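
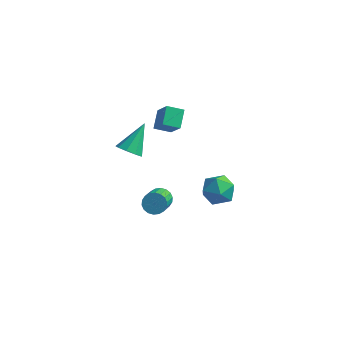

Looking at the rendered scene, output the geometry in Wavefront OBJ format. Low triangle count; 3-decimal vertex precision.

v 0.243 0.582 -0.659
v 1.1 1.138 -0.527
v 1.12 -0.578 -1.473
v 1.977 -0.022 -1.341
v 1.527 -0.474 -0.532
v 0.985 0.244 -0.029
v 1.235 0.316 -1.971
v 0.693 1.034 -1.468
v 1.714 0.974 -1.338
v 1.894 0.486 -0.449
v 0.326 0.074 -1.551
v 0.506 -0.414 -0.662
v -3.067 3.738 -0.66
v -3.932 3.336 -0.299
v -3.261 4.747 -0.001
v -4.126 4.345 0.36
v -2.234 3.075 0.6
v -3.099 2.673 0.961
v -2.428 4.084 1.259
v -3.293 3.682 1.62
v -1.089 -2.326 -0.182
v -0.439 -2.261 -0.274
v -0.16 -3.629 0.731
v -0.811 -3.694 0.822
v -0.488 -2.096 -0.036
v -0.21 -3.464 0.969
v -0.657 -1.977 0.173
v -0.378 -3.345 1.178
v -0.911 -1.927 0.312
v -0.632 -3.295 1.317
v -1.2 -1.956 0.353
v -0.922 -3.324 1.357
v -1.468 -2.058 0.287
v -1.189 -3.426 1.292
v -1.66 -2.214 0.129
v -1.382 -3.582 1.134
v -1.74 -2.391 -0.091
v -1.461 -3.759 0.914
v -1.69 -2.556 -0.329
v -1.412 -3.924 0.676
v -1.522 -2.675 -0.538
v -1.243 -4.043 0.467
v -1.268 -2.725 -0.677
v -0.989 -4.093 0.328
v -0.978 -2.696 -0.717
v -0.7 -4.064 0.287
v -0.711 -2.594 -0.652
v -0.432 -3.962 0.353
v -0.518 -2.438 -0.494
v -0.24 -3.806 0.511
v -3.873 -0.016 0.69
v -3.093 -0.131 0.644
v -3.587 1.396 1.99
v -3.248 0.236 0.279
v -3.695 0.486 0.106
v -4.226 0.501 0.207
v -4.591 0.274 0.534
v -4.621 -0.088 0.934
v -4.301 -0.417 1.22
v -3.781 -0.557 1.258
v -3.304 -0.445 1.03
f 1 12 6
f 1 6 2
f 1 2 8
f 1 8 11
f 1 11 12
f 2 6 10
f 6 12 5
f 12 11 3
f 11 8 7
f 8 2 9
f 4 10 5
f 4 5 3
f 4 3 7
f 4 7 9
f 4 9 10
f 5 10 6
f 3 5 12
f 7 3 11
f 9 7 8
f 10 9 2
f 14 16 13
f 17 14 13
f 13 16 15
f 15 17 13
f 14 20 16
f 18 14 17
f 18 20 14
f 16 20 15
f 19 17 15
f 15 20 19
f 19 18 17
f 20 18 19
f 22 21 25
f 22 25 23
f 23 25 26
f 23 26 24
f 25 21 27
f 25 27 26
f 26 27 28
f 26 28 24
f 27 21 29
f 27 29 28
f 28 29 30
f 28 30 24
f 29 21 31
f 29 31 30
f 30 31 32
f 30 32 24
f 31 21 33
f 31 33 32
f 32 33 34
f 32 34 24
f 33 21 35
f 33 35 34
f 34 35 36
f 34 36 24
f 35 21 37
f 35 37 36
f 36 37 38
f 36 38 24
f 37 21 39
f 37 39 38
f 38 39 40
f 38 40 24
f 39 21 41
f 39 41 40
f 40 41 42
f 40 42 24
f 41 21 43
f 41 43 42
f 42 43 44
f 42 44 24
f 43 21 45
f 43 45 44
f 44 45 46
f 44 46 24
f 45 21 47
f 45 47 46
f 46 47 48
f 46 48 24
f 47 21 49
f 47 49 48
f 48 49 50
f 48 50 24
f 49 21 22
f 49 22 50
f 50 22 23
f 50 23 24
f 52 51 54
f 52 54 53
f 54 51 55
f 54 55 53
f 55 51 56
f 55 56 53
f 56 51 57
f 56 57 53
f 57 51 58
f 57 58 53
f 58 51 59
f 58 59 53
f 59 51 60
f 59 60 53
f 60 51 61
f 60 61 53
f 61 51 52
f 61 52 53



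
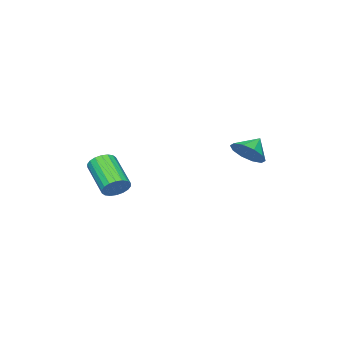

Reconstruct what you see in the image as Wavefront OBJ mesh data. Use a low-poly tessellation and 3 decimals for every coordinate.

v -3.267 0.618 1.816
v -2.728 0.765 2.457
v -4.053 0.682 2.464
v -2.862 1.228 2.248
v -3.15 1.458 1.874
v -3.484 1.367 1.478
v -3.734 0.99 1.212
v -3.807 0.471 1.176
v -3.673 0.008 1.385
v -3.384 -0.222 1.759
v -3.05 -0.132 2.155
v -2.8 0.245 2.421
v 2.222 -1.879 0.853
v 2.781 -2.171 0.839
v 2.116 -3.492 1.792
v 1.558 -3.201 1.807
v 2.799 -2.013 1.07
v 2.134 -3.334 2.023
v 2.703 -1.829 1.258
v 2.038 -3.15 2.212
v 2.511 -1.655 1.366
v 1.846 -2.976 2.32
v 2.263 -1.525 1.372
v 1.598 -2.846 2.326
v 2.006 -1.465 1.276
v 1.341 -2.787 2.23
v 1.793 -1.488 1.096
v 1.128 -2.809 2.05
v 1.664 -1.588 0.868
v 0.999 -2.909 1.821
v 1.646 -1.746 0.637
v 0.981 -3.067 1.59
v 1.742 -1.93 0.448
v 1.077 -3.251 1.402
v 1.934 -2.104 0.34
v 1.269 -3.425 1.294
v 2.182 -2.234 0.334
v 1.517 -3.555 1.288
v 2.439 -2.293 0.43
v 1.774 -3.615 1.384
v 2.652 -2.271 0.61
v 1.987 -3.592 1.564
f 2 1 4
f 2 4 3
f 4 1 5
f 4 5 3
f 5 1 6
f 5 6 3
f 6 1 7
f 6 7 3
f 7 1 8
f 7 8 3
f 8 1 9
f 8 9 3
f 9 1 10
f 9 10 3
f 10 1 11
f 10 11 3
f 11 1 12
f 11 12 3
f 12 1 2
f 12 2 3
f 14 13 17
f 14 17 15
f 15 17 18
f 15 18 16
f 17 13 19
f 17 19 18
f 18 19 20
f 18 20 16
f 19 13 21
f 19 21 20
f 20 21 22
f 20 22 16
f 21 13 23
f 21 23 22
f 22 23 24
f 22 24 16
f 23 13 25
f 23 25 24
f 24 25 26
f 24 26 16
f 25 13 27
f 25 27 26
f 26 27 28
f 26 28 16
f 27 13 29
f 27 29 28
f 28 29 30
f 28 30 16
f 29 13 31
f 29 31 30
f 30 31 32
f 30 32 16
f 31 13 33
f 31 33 32
f 32 33 34
f 32 34 16
f 33 13 35
f 33 35 34
f 34 35 36
f 34 36 16
f 35 13 37
f 35 37 36
f 36 37 38
f 36 38 16
f 37 13 39
f 37 39 38
f 38 39 40
f 38 40 16
f 39 13 41
f 39 41 40
f 40 41 42
f 40 42 16
f 41 13 14
f 41 14 42
f 42 14 15
f 42 15 16



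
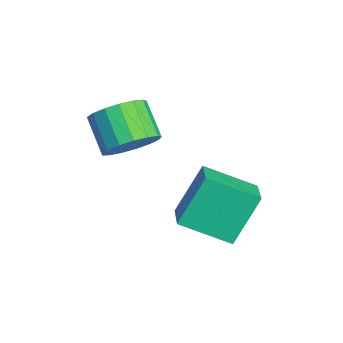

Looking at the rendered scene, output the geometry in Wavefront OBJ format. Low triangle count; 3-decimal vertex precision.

v 0.762 1.255 -3.583
v 0.284 2.306 -1.925
v 1.432 2.901 -4.433
v 0.953 3.952 -2.775
v 1.827 1.048 -3.145
v 1.348 2.099 -1.487
v 2.496 2.694 -3.995
v 2.018 3.745 -2.337
v -0.183 0.091 -0.74
v 0.393 0.04 0.088
v -0.801 -0.142 0.908
v -1.377 -0.091 0.08
v 0.293 0.511 0.046
v -0.902 0.329 0.866
v 0.083 0.886 -0.176
v -1.111 0.704 0.643
v -0.187 1.078 -0.528
v -1.382 0.897 0.292
v -0.457 1.045 -0.928
v -1.651 0.863 -0.108
v -0.663 0.793 -1.285
v -1.858 0.611 -0.465
v -0.76 0.38 -1.517
v -1.954 0.198 -0.697
v -0.725 -0.099 -1.571
v -1.919 -0.281 -0.751
v -0.565 -0.535 -1.435
v -1.759 -0.716 -0.615
v -0.318 -0.827 -1.139
v -1.512 -1.009 -0.319
v -0.04 -0.909 -0.753
v -1.234 -1.09 0.067
v 0.206 -0.762 -0.363
v -0.989 -0.943 0.457
v 0.362 -0.419 -0.059
v -0.832 -0.601 0.76
f 2 4 1
f 5 2 1
f 1 4 3
f 3 5 1
f 2 8 4
f 6 2 5
f 6 8 2
f 4 8 3
f 7 5 3
f 3 8 7
f 7 6 5
f 8 6 7
f 10 9 13
f 10 13 11
f 11 13 14
f 11 14 12
f 13 9 15
f 13 15 14
f 14 15 16
f 14 16 12
f 15 9 17
f 15 17 16
f 16 17 18
f 16 18 12
f 17 9 19
f 17 19 18
f 18 19 20
f 18 20 12
f 19 9 21
f 19 21 20
f 20 21 22
f 20 22 12
f 21 9 23
f 21 23 22
f 22 23 24
f 22 24 12
f 23 9 25
f 23 25 24
f 24 25 26
f 24 26 12
f 25 9 27
f 25 27 26
f 26 27 28
f 26 28 12
f 27 9 29
f 27 29 28
f 28 29 30
f 28 30 12
f 29 9 31
f 29 31 30
f 30 31 32
f 30 32 12
f 31 9 33
f 31 33 32
f 32 33 34
f 32 34 12
f 33 9 35
f 33 35 34
f 34 35 36
f 34 36 12
f 35 9 10
f 35 10 36
f 36 10 11
f 36 11 12



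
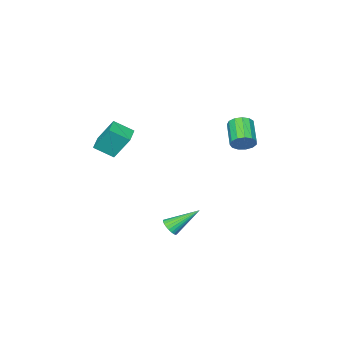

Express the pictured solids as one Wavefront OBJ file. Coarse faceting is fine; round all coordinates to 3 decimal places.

v 1.693 1.104 -4.316
v 2.118 1.093 -3.851
v 0.347 2.076 -3.064
v 2.171 1.307 -3.959
v 2.152 1.49 -4.122
v 2.063 1.615 -4.315
v 1.918 1.661 -4.507
v 1.738 1.623 -4.671
v 1.552 1.506 -4.78
v 1.387 1.328 -4.819
v 1.269 1.116 -4.782
v 1.215 0.902 -4.673
v 1.235 0.719 -4.51
v 1.324 0.594 -4.318
v 1.469 0.547 -4.126
v 1.649 0.585 -3.962
v 1.835 0.702 -3.852
v 2 0.881 -3.813
v 2.228 -4.31 0.804
v 1.792 -3.423 2.391
v 1.469 -3.417 0.096
v 1.033 -2.53 1.683
v 3.147 -3.63 0.677
v 2.711 -2.743 2.264
v 2.388 -2.737 -0.031
v 1.952 -1.85 1.556
v -0.588 4.481 2.939
v -0.122 4.478 3.514
v -1.046 3.316 4.256
v -1.512 3.319 3.681
v -0.413 4.764 3.6
v -1.337 3.602 4.342
v -0.759 4.96 3.476
v -1.684 3.798 4.218
v -1.051 5.005 3.182
v -1.975 3.842 3.924
v -1.196 4.883 2.81
v -2.12 3.72 3.552
v -1.148 4.633 2.48
v -2.072 3.471 3.222
v -0.922 4.335 2.295
v -1.846 3.173 3.037
v -0.59 4.084 2.315
v -1.514 2.922 3.057
v -0.257 3.959 2.533
v -1.181 2.796 3.275
v -0.029 3.999 2.88
v -0.954 2.837 3.622
v 0.021 4.193 3.245
v -0.903 3.031 3.987
f 2 1 4
f 2 4 3
f 4 1 5
f 4 5 3
f 5 1 6
f 5 6 3
f 6 1 7
f 6 7 3
f 7 1 8
f 7 8 3
f 8 1 9
f 8 9 3
f 9 1 10
f 9 10 3
f 10 1 11
f 10 11 3
f 11 1 12
f 11 12 3
f 12 1 13
f 12 13 3
f 13 1 14
f 13 14 3
f 14 1 15
f 14 15 3
f 15 1 16
f 15 16 3
f 16 1 17
f 16 17 3
f 17 1 18
f 17 18 3
f 18 1 2
f 18 2 3
f 20 22 19
f 23 20 19
f 19 22 21
f 21 23 19
f 20 26 22
f 24 20 23
f 24 26 20
f 22 26 21
f 25 23 21
f 21 26 25
f 25 24 23
f 26 24 25
f 28 27 31
f 28 31 29
f 29 31 32
f 29 32 30
f 31 27 33
f 31 33 32
f 32 33 34
f 32 34 30
f 33 27 35
f 33 35 34
f 34 35 36
f 34 36 30
f 35 27 37
f 35 37 36
f 36 37 38
f 36 38 30
f 37 27 39
f 37 39 38
f 38 39 40
f 38 40 30
f 39 27 41
f 39 41 40
f 40 41 42
f 40 42 30
f 41 27 43
f 41 43 42
f 42 43 44
f 42 44 30
f 43 27 45
f 43 45 44
f 44 45 46
f 44 46 30
f 45 27 47
f 45 47 46
f 46 47 48
f 46 48 30
f 47 27 49
f 47 49 48
f 48 49 50
f 48 50 30
f 49 27 28
f 49 28 50
f 50 28 29
f 50 29 30



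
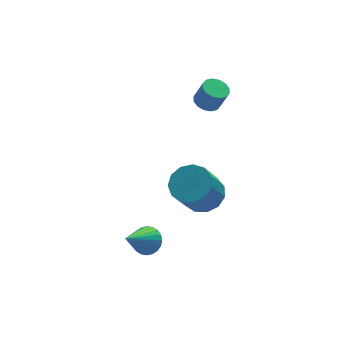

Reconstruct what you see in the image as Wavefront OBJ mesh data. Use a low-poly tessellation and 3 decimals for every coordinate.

v -2.417 -2.602 -2.381
v -1.871 -2.555 -1.854
v -3.743 -3.358 -0.939
v -1.997 -2.288 -1.83
v -2.188 -2.069 -1.891
v -2.413 -1.931 -2.025
v -2.638 -1.895 -2.214
v -2.83 -1.967 -2.429
v -2.959 -2.135 -2.636
v -3.006 -2.375 -2.804
v -2.962 -2.649 -2.908
v -2.836 -2.917 -2.931
v -2.646 -3.136 -2.871
v -2.42 -3.274 -2.736
v -2.195 -3.31 -2.547
v -2.003 -3.238 -2.333
v -1.874 -3.069 -2.126
v -1.827 -2.83 -1.958
v 0.563 -2.068 -0.52
v 1.019 -1.304 0.018
v 0.094 -1.949 1.718
v -0.363 -2.712 1.18
v 0.511 -1.087 -0.176
v -0.415 -1.732 1.524
v 0.018 -1.182 -0.48
v -0.907 -1.827 1.22
v -0.301 -1.558 -0.797
v -1.226 -2.203 0.903
v -0.346 -2.096 -1.025
v -1.271 -2.741 0.675
v -0.103 -2.624 -1.093
v -1.028 -3.269 0.607
v 0.352 -2.976 -0.98
v -0.573 -3.621 0.72
v 0.873 -3.04 -0.72
v -0.052 -3.685 0.98
v 1.296 -2.794 -0.397
v 0.371 -3.439 1.303
v 1.486 -2.318 -0.113
v 0.561 -2.963 1.587
v 1.383 -1.763 0.042
v 0.458 -2.408 1.742
v 2.97 3.013 1.129
v 3.497 2.646 0.877
v 3.816 2.32 2.019
v 3.29 2.687 2.271
v 3.631 2.972 0.933
v 3.95 2.646 2.075
v 3.587 3.31 1.041
v 3.906 2.984 2.183
v 3.378 3.568 1.173
v 3.698 3.242 2.315
v 3.06 3.677 1.293
v 3.38 3.351 2.436
v 2.718 3.609 1.369
v 3.037 3.283 2.512
v 2.444 3.38 1.381
v 2.763 3.054 2.523
v 2.31 3.054 1.325
v 2.629 2.728 2.467
v 2.354 2.716 1.217
v 2.673 2.39 2.359
v 2.562 2.458 1.085
v 2.882 2.132 2.227
v 2.88 2.349 0.964
v 3.2 2.023 2.107
v 3.223 2.417 0.888
v 3.542 2.091 2.031
f 2 1 4
f 2 4 3
f 4 1 5
f 4 5 3
f 5 1 6
f 5 6 3
f 6 1 7
f 6 7 3
f 7 1 8
f 7 8 3
f 8 1 9
f 8 9 3
f 9 1 10
f 9 10 3
f 10 1 11
f 10 11 3
f 11 1 12
f 11 12 3
f 12 1 13
f 12 13 3
f 13 1 14
f 13 14 3
f 14 1 15
f 14 15 3
f 15 1 16
f 15 16 3
f 16 1 17
f 16 17 3
f 17 1 18
f 17 18 3
f 18 1 2
f 18 2 3
f 20 19 23
f 20 23 21
f 21 23 24
f 21 24 22
f 23 19 25
f 23 25 24
f 24 25 26
f 24 26 22
f 25 19 27
f 25 27 26
f 26 27 28
f 26 28 22
f 27 19 29
f 27 29 28
f 28 29 30
f 28 30 22
f 29 19 31
f 29 31 30
f 30 31 32
f 30 32 22
f 31 19 33
f 31 33 32
f 32 33 34
f 32 34 22
f 33 19 35
f 33 35 34
f 34 35 36
f 34 36 22
f 35 19 37
f 35 37 36
f 36 37 38
f 36 38 22
f 37 19 39
f 37 39 38
f 38 39 40
f 38 40 22
f 39 19 41
f 39 41 40
f 40 41 42
f 40 42 22
f 41 19 20
f 41 20 42
f 42 20 21
f 42 21 22
f 44 43 47
f 44 47 45
f 45 47 48
f 45 48 46
f 47 43 49
f 47 49 48
f 48 49 50
f 48 50 46
f 49 43 51
f 49 51 50
f 50 51 52
f 50 52 46
f 51 43 53
f 51 53 52
f 52 53 54
f 52 54 46
f 53 43 55
f 53 55 54
f 54 55 56
f 54 56 46
f 55 43 57
f 55 57 56
f 56 57 58
f 56 58 46
f 57 43 59
f 57 59 58
f 58 59 60
f 58 60 46
f 59 43 61
f 59 61 60
f 60 61 62
f 60 62 46
f 61 43 63
f 61 63 62
f 62 63 64
f 62 64 46
f 63 43 65
f 63 65 64
f 64 65 66
f 64 66 46
f 65 43 67
f 65 67 66
f 66 67 68
f 66 68 46
f 67 43 44
f 67 44 68
f 68 44 45
f 68 45 46



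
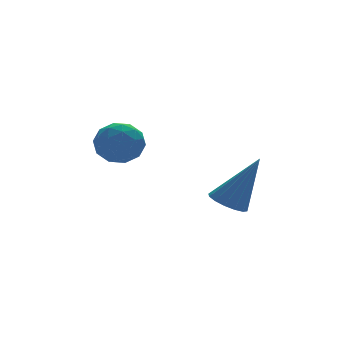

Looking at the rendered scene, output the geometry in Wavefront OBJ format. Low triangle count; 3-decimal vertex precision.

v -1.185 0.27 -0.765
v -0.736 0.411 -0.03
v -0.444 -0.911 -0.99
v 0.005 -0.77 -0.255
v -0.84 -0.985 -0.216
v -1.298 -0.255 -0.077
v 0.118 -0.245 -0.943
v -0.34 0.485 -0.804
v 0.069 0.093 -0.14
v -0.523 -0.364 0.309
v -0.657 -0.136 -1.329
v -1.249 -0.593 -0.88
v -1.025 0.444 -0.378
v -0.155 -0.944 -0.642
v -0.652 -1.07 -0.619
v -0.388 -0.987 -0.187
v -1.356 0.053 -0.405
v -1.092 0.136 0.027
v -1.153 -0.684 -0.082
v -0.088 -0.636 -1.047
v 0.176 -0.553 -0.615
v -0.792 0.487 -0.833
v -0.528 0.57 -0.401
v -0.027 0.184 -0.938
v -0.288 0.34 -0.011
v 0.147 -0.354 -0.143
v 0.214 -0.046 -0.548
v -0.055 0.383 -0.466
v -0.636 0.072 0.254
v -0.201 -0.623 0.121
v -0.698 -0.749 0.145
v -0.967 -0.32 0.226
v -0.163 -0.116 0.189
v -0.979 0.123 -1.141
v -0.544 -0.572 -1.274
v -0.213 -0.18 -1.246
v -0.482 0.249 -1.165
v -1.327 -0.146 -0.877
v -0.892 -0.84 -1.009
v -1.125 -0.883 -0.554
v -1.394 -0.454 -0.472
v -1.017 -0.384 -1.209
v 2.951 -0.823 -3.495
v 3.561 -0.55 -3.764
v 3.929 -1.137 -1.605
v 3.379 -0.257 -3.622
v 3.083 -0.116 -3.445
v 2.751 -0.165 -3.281
v 2.473 -0.389 -3.175
v 2.324 -0.73 -3.154
v 2.342 -1.096 -3.225
v 2.524 -1.388 -3.368
v 2.82 -1.529 -3.544
v 3.152 -1.481 -3.708
v 3.429 -1.256 -3.814
v 3.579 -0.915 -3.835
f 1 38 17
f 38 12 41
f 17 41 6
f 38 41 17
f 1 17 13
f 17 6 18
f 13 18 2
f 17 18 13
f 1 13 22
f 13 2 23
f 22 23 8
f 13 23 22
f 1 22 34
f 22 8 37
f 34 37 11
f 22 37 34
f 1 34 38
f 34 11 42
f 38 42 12
f 34 42 38
f 2 18 29
f 18 6 32
f 29 32 10
f 18 32 29
f 6 41 19
f 41 12 40
f 19 40 5
f 41 40 19
f 12 42 39
f 42 11 35
f 39 35 3
f 42 35 39
f 11 37 36
f 37 8 24
f 36 24 7
f 37 24 36
f 8 23 28
f 23 2 25
f 28 25 9
f 23 25 28
f 4 30 16
f 30 10 31
f 16 31 5
f 30 31 16
f 4 16 14
f 16 5 15
f 14 15 3
f 16 15 14
f 4 14 21
f 14 3 20
f 21 20 7
f 14 20 21
f 4 21 26
f 21 7 27
f 26 27 9
f 21 27 26
f 4 26 30
f 26 9 33
f 30 33 10
f 26 33 30
f 5 31 19
f 31 10 32
f 19 32 6
f 31 32 19
f 3 15 39
f 15 5 40
f 39 40 12
f 15 40 39
f 7 20 36
f 20 3 35
f 36 35 11
f 20 35 36
f 9 27 28
f 27 7 24
f 28 24 8
f 27 24 28
f 10 33 29
f 33 9 25
f 29 25 2
f 33 25 29
f 44 43 46
f 44 46 45
f 46 43 47
f 46 47 45
f 47 43 48
f 47 48 45
f 48 43 49
f 48 49 45
f 49 43 50
f 49 50 45
f 50 43 51
f 50 51 45
f 51 43 52
f 51 52 45
f 52 43 53
f 52 53 45
f 53 43 54
f 53 54 45
f 54 43 55
f 54 55 45
f 55 43 56
f 55 56 45
f 56 43 44
f 56 44 45



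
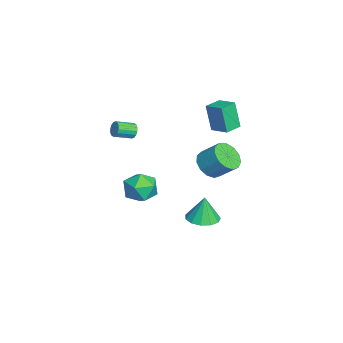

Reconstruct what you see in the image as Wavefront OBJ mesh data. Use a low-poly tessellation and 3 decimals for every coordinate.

v -3.924 1.639 -3.071
v -3.425 0.857 -2.539
v -2.916 1.919 -1.456
v -3.416 2.701 -1.989
v -3.027 1.072 -2.937
v -2.518 2.135 -1.855
v -2.914 1.467 -3.378
v -2.405 2.53 -2.296
v -3.122 1.917 -3.722
v -2.613 2.98 -2.639
v -3.585 2.278 -3.859
v -3.076 3.341 -2.776
v -4.155 2.436 -3.746
v -3.646 3.499 -2.663
v -4.653 2.341 -3.419
v -4.144 3.404 -2.336
v -4.919 2.023 -2.981
v -4.41 3.086 -1.899
v -4.869 1.583 -2.572
v -4.36 2.646 -1.49
v -4.52 1.16 -2.322
v -4.011 2.223 -1.239
v -3.981 0.89 -2.309
v -3.472 1.952 -1.227
v 3.89 -1.555 0.22
v 4.271 -2.076 -0.701
v 2.389 -2.584 0.181
v 2.77 -3.105 -0.74
v 3.278 -3.269 0.25
v 4.206 -2.633 0.275
v 2.454 -2.027 -0.795
v 3.382 -1.391 -0.77
v 3.384 -2.368 -1.328
v 3.893 -3.136 -0.682
v 2.767 -1.524 0.162
v 3.276 -2.292 0.808
v 3.681 1.128 -2.523
v 4.672 1.003 -2.477
v 3.619 1.232 -0.897
v 4.584 1.558 -2.516
v 4.209 1.977 -2.557
v 3.666 2.125 -2.588
v 3.128 1.958 -2.597
v 2.766 1.526 -2.583
v 2.694 0.968 -2.55
v 2.936 0.461 -2.508
v 3.414 0.165 -2.471
v 3.977 0.175 -2.45
v 4.446 0.488 -2.452
v -3.763 1.724 0.059
v -4.091 1.39 1.91
v -4.607 2.534 0.055
v -4.936 2.2 1.907
v -2.904 2.62 0.373
v -3.233 2.286 2.225
v -3.749 3.43 0.37
v -4.077 3.096 2.221
v -3.381 -2.881 0.217
v -3.145 -2.627 0.657
v -2.743 -3.706 1.063
v -2.979 -3.959 0.623
v -3.413 -2.695 0.744
v -3.012 -3.773 1.15
v -3.673 -2.812 0.69
v -3.271 -3.89 1.096
v -3.854 -2.947 0.509
v -3.453 -4.025 0.915
v -3.909 -3.065 0.25
v -3.507 -4.143 0.656
v -3.822 -3.134 -0.018
v -3.42 -4.212 0.388
v -3.617 -3.134 -0.223
v -3.215 -4.213 0.183
v -3.348 -3.067 -0.31
v -2.947 -4.145 0.096
v -3.089 -2.95 -0.256
v -2.687 -4.028 0.15
v -2.907 -2.815 -0.075
v -2.506 -3.893 0.331
v -2.853 -2.697 0.184
v -2.451 -3.775 0.59
v -2.94 -2.628 0.452
v -2.538 -3.706 0.858
f 2 1 5
f 2 5 3
f 3 5 6
f 3 6 4
f 5 1 7
f 5 7 6
f 6 7 8
f 6 8 4
f 7 1 9
f 7 9 8
f 8 9 10
f 8 10 4
f 9 1 11
f 9 11 10
f 10 11 12
f 10 12 4
f 11 1 13
f 11 13 12
f 12 13 14
f 12 14 4
f 13 1 15
f 13 15 14
f 14 15 16
f 14 16 4
f 15 1 17
f 15 17 16
f 16 17 18
f 16 18 4
f 17 1 19
f 17 19 18
f 18 19 20
f 18 20 4
f 19 1 21
f 19 21 20
f 20 21 22
f 20 22 4
f 21 1 23
f 21 23 22
f 22 23 24
f 22 24 4
f 23 1 2
f 23 2 24
f 24 2 3
f 24 3 4
f 25 36 30
f 25 30 26
f 25 26 32
f 25 32 35
f 25 35 36
f 26 30 34
f 30 36 29
f 36 35 27
f 35 32 31
f 32 26 33
f 28 34 29
f 28 29 27
f 28 27 31
f 28 31 33
f 28 33 34
f 29 34 30
f 27 29 36
f 31 27 35
f 33 31 32
f 34 33 26
f 38 37 40
f 38 40 39
f 40 37 41
f 40 41 39
f 41 37 42
f 41 42 39
f 42 37 43
f 42 43 39
f 43 37 44
f 43 44 39
f 44 37 45
f 44 45 39
f 45 37 46
f 45 46 39
f 46 37 47
f 46 47 39
f 47 37 48
f 47 48 39
f 48 37 49
f 48 49 39
f 49 37 38
f 49 38 39
f 51 53 50
f 54 51 50
f 50 53 52
f 52 54 50
f 51 57 53
f 55 51 54
f 55 57 51
f 53 57 52
f 56 54 52
f 52 57 56
f 56 55 54
f 57 55 56
f 59 58 62
f 59 62 60
f 60 62 63
f 60 63 61
f 62 58 64
f 62 64 63
f 63 64 65
f 63 65 61
f 64 58 66
f 64 66 65
f 65 66 67
f 65 67 61
f 66 58 68
f 66 68 67
f 67 68 69
f 67 69 61
f 68 58 70
f 68 70 69
f 69 70 71
f 69 71 61
f 70 58 72
f 70 72 71
f 71 72 73
f 71 73 61
f 72 58 74
f 72 74 73
f 73 74 75
f 73 75 61
f 74 58 76
f 74 76 75
f 75 76 77
f 75 77 61
f 76 58 78
f 76 78 77
f 77 78 79
f 77 79 61
f 78 58 80
f 78 80 79
f 79 80 81
f 79 81 61
f 80 58 82
f 80 82 81
f 81 82 83
f 81 83 61
f 82 58 59
f 82 59 83
f 83 59 60
f 83 60 61



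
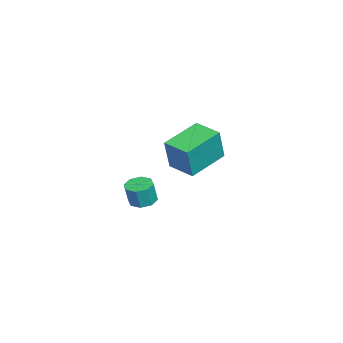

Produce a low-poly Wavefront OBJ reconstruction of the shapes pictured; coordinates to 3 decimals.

v 1.961 1.792 -3.056
v 2.6 1.802 -3.175
v 2.798 1.658 -2.123
v 2.159 1.648 -2.004
v 2.417 2.255 -3.078
v 2.615 2.11 -2.026
v 1.967 2.436 -2.969
v 2.165 2.292 -1.917
v 1.513 2.24 -2.91
v 1.711 2.096 -1.858
v 1.322 1.782 -2.937
v 1.52 1.638 -1.885
v 1.505 1.33 -3.034
v 1.703 1.185 -1.982
v 1.955 1.148 -3.143
v 2.153 1.004 -2.091
v 2.409 1.344 -3.202
v 2.607 1.2 -2.15
v -4.574 3.252 -2.984
v -4.113 3.09 -1.272
v -3.761 4.436 -3.091
v -3.3 4.274 -1.379
v -2.92 2.066 -3.541
v -2.459 1.904 -1.829
v -2.107 3.25 -3.648
v -1.646 3.088 -1.936
f 2 1 5
f 2 5 3
f 3 5 6
f 3 6 4
f 5 1 7
f 5 7 6
f 6 7 8
f 6 8 4
f 7 1 9
f 7 9 8
f 8 9 10
f 8 10 4
f 9 1 11
f 9 11 10
f 10 11 12
f 10 12 4
f 11 1 13
f 11 13 12
f 12 13 14
f 12 14 4
f 13 1 15
f 13 15 14
f 14 15 16
f 14 16 4
f 15 1 17
f 15 17 16
f 16 17 18
f 16 18 4
f 17 1 2
f 17 2 18
f 18 2 3
f 18 3 4
f 20 22 19
f 23 20 19
f 19 22 21
f 21 23 19
f 20 26 22
f 24 20 23
f 24 26 20
f 22 26 21
f 25 23 21
f 21 26 25
f 25 24 23
f 26 24 25



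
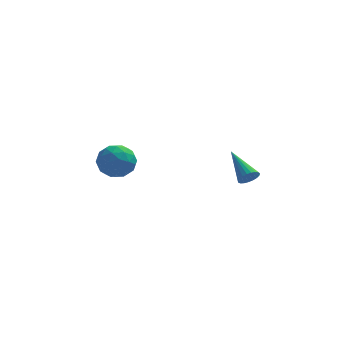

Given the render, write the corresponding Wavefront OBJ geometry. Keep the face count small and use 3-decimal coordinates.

v 3.578 -3.909 0.215
v 3.917 -4.062 0.724
v 2.622 -2.391 1.305
v 4.069 -3.883 0.609
v 4.137 -3.708 0.425
v 4.108 -3.569 0.206
v 3.988 -3.488 -0.013
v 3.797 -3.48 -0.191
v 3.568 -3.546 -0.3
v 3.341 -3.675 -0.32
v 3.155 -3.845 -0.247
v 3.042 -4.025 -0.094
v 3.022 -4.186 0.112
v 3.098 -4.299 0.335
v 3.257 -4.344 0.538
v 3.472 -4.314 0.685
v 3.705 -4.214 0.751
v -4.656 1.133 -1.234
v -3.78 1.715 -0.704
v -3.42 -0.195 -1.816
v -2.544 0.387 -1.286
v -3.373 -0.145 -0.64
v -4.137 0.676 -0.281
v -3.063 0.844 -2.239
v -3.827 1.665 -1.88
v -2.796 1.537 -1.325
v -2.988 0.926 -0.337
v -4.212 0.594 -2.183
v -4.404 -0.017 -1.195
v -4.326 1.541 -0.918
v -2.874 -0.021 -1.602
v -3.361 -0.334 -1.223
v -2.846 0.009 -0.911
v -4.536 0.93 -0.669
v -4.022 1.272 -0.358
v -3.782 0.179 -0.32
v -3.178 0.248 -2.162
v -2.664 0.59 -1.851
v -4.354 1.511 -1.609
v -3.839 1.854 -1.297
v -3.418 1.341 -2.2
v -3.233 1.778 -0.971
v -2.507 0.997 -1.313
v -2.812 1.266 -1.874
v -3.261 1.749 -1.663
v -3.346 1.419 -0.391
v -2.619 0.638 -0.733
v -3.107 0.325 -0.353
v -3.556 0.808 -0.142
v -2.767 1.314 -0.756
v -4.581 0.882 -1.787
v -3.854 0.101 -2.129
v -3.644 0.712 -2.378
v -4.093 1.195 -2.167
v -4.693 0.523 -1.207
v -3.967 -0.258 -1.549
v -3.939 -0.229 -0.857
v -4.388 0.254 -0.646
v -4.433 0.206 -1.764
f 2 1 4
f 2 4 3
f 4 1 5
f 4 5 3
f 5 1 6
f 5 6 3
f 6 1 7
f 6 7 3
f 7 1 8
f 7 8 3
f 8 1 9
f 8 9 3
f 9 1 10
f 9 10 3
f 10 1 11
f 10 11 3
f 11 1 12
f 11 12 3
f 12 1 13
f 12 13 3
f 13 1 14
f 13 14 3
f 14 1 15
f 14 15 3
f 15 1 16
f 15 16 3
f 16 1 17
f 16 17 3
f 17 1 2
f 17 2 3
f 18 55 34
f 55 29 58
f 34 58 23
f 55 58 34
f 18 34 30
f 34 23 35
f 30 35 19
f 34 35 30
f 18 30 39
f 30 19 40
f 39 40 25
f 30 40 39
f 18 39 51
f 39 25 54
f 51 54 28
f 39 54 51
f 18 51 55
f 51 28 59
f 55 59 29
f 51 59 55
f 19 35 46
f 35 23 49
f 46 49 27
f 35 49 46
f 23 58 36
f 58 29 57
f 36 57 22
f 58 57 36
f 29 59 56
f 59 28 52
f 56 52 20
f 59 52 56
f 28 54 53
f 54 25 41
f 53 41 24
f 54 41 53
f 25 40 45
f 40 19 42
f 45 42 26
f 40 42 45
f 21 47 33
f 47 27 48
f 33 48 22
f 47 48 33
f 21 33 31
f 33 22 32
f 31 32 20
f 33 32 31
f 21 31 38
f 31 20 37
f 38 37 24
f 31 37 38
f 21 38 43
f 38 24 44
f 43 44 26
f 38 44 43
f 21 43 47
f 43 26 50
f 47 50 27
f 43 50 47
f 22 48 36
f 48 27 49
f 36 49 23
f 48 49 36
f 20 32 56
f 32 22 57
f 56 57 29
f 32 57 56
f 24 37 53
f 37 20 52
f 53 52 28
f 37 52 53
f 26 44 45
f 44 24 41
f 45 41 25
f 44 41 45
f 27 50 46
f 50 26 42
f 46 42 19
f 50 42 46



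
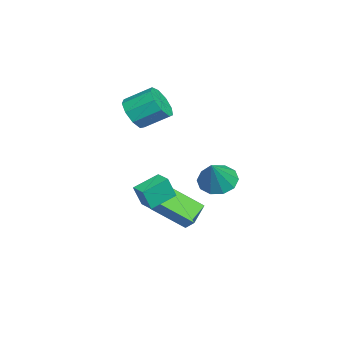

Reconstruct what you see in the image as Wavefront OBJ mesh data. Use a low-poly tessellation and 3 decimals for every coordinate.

v -2.559 0.897 -1.628
v -1.81 0.618 -2.228
v -1.441 0.683 -0.132
v -1.782 1.232 -2.161
v -2.052 1.718 -1.89
v -2.515 1.89 -1.519
v -2.995 1.683 -1.19
v -3.309 1.176 -1.027
v -3.336 0.562 -1.095
v -3.067 0.076 -1.366
v -2.604 -0.096 -1.737
v -2.123 0.111 -2.066
v -3.395 -3.183 2.157
v -2.737 -2.779 1.537
v -2.767 -1.433 2.384
v -3.425 -1.837 3.003
v -3.366 -2.656 1.319
v -3.396 -1.31 2.166
v -4.009 -2.779 1.493
v -4.039 -1.434 2.339
v -4.364 -3.092 1.978
v -4.395 -1.746 2.824
v -4.266 -3.447 2.546
v -4.296 -2.101 3.392
v -3.76 -3.679 2.932
v -3.791 -2.333 3.778
v -3.083 -3.678 2.956
v -3.114 -2.332 3.802
v -2.552 -3.446 2.605
v -2.583 -2.1 3.452
v -2.415 -3.091 2.045
v -2.446 -1.745 2.892
v 0.942 -1.131 -0.707
v 1.146 -1.485 0.421
v 1.584 -0.622 -0.663
v 1.788 -0.977 0.465
v 1.792 -2.163 -1.185
v 1.996 -2.518 -0.057
v 2.434 -1.655 -1.141
v 2.638 -2.009 -0.013
v -0.541 -2.079 -2.68
v -1.694 -1.72 -2.123
v -0.622 -0.429 -3.911
v -1.776 -0.071 -3.355
v -0.124 -1.629 -2.105
v -1.278 -1.271 -1.549
v -0.206 0.02 -3.337
v -1.359 0.379 -2.78
f 2 1 4
f 2 4 3
f 4 1 5
f 4 5 3
f 5 1 6
f 5 6 3
f 6 1 7
f 6 7 3
f 7 1 8
f 7 8 3
f 8 1 9
f 8 9 3
f 9 1 10
f 9 10 3
f 10 1 11
f 10 11 3
f 11 1 12
f 11 12 3
f 12 1 2
f 12 2 3
f 14 13 17
f 14 17 15
f 15 17 18
f 15 18 16
f 17 13 19
f 17 19 18
f 18 19 20
f 18 20 16
f 19 13 21
f 19 21 20
f 20 21 22
f 20 22 16
f 21 13 23
f 21 23 22
f 22 23 24
f 22 24 16
f 23 13 25
f 23 25 24
f 24 25 26
f 24 26 16
f 25 13 27
f 25 27 26
f 26 27 28
f 26 28 16
f 27 13 29
f 27 29 28
f 28 29 30
f 28 30 16
f 29 13 31
f 29 31 30
f 30 31 32
f 30 32 16
f 31 13 14
f 31 14 32
f 32 14 15
f 32 15 16
f 34 36 33
f 37 34 33
f 33 36 35
f 35 37 33
f 34 40 36
f 38 34 37
f 38 40 34
f 36 40 35
f 39 37 35
f 35 40 39
f 39 38 37
f 40 38 39
f 42 44 41
f 45 42 41
f 41 44 43
f 43 45 41
f 42 48 44
f 46 42 45
f 46 48 42
f 44 48 43
f 47 45 43
f 43 48 47
f 47 46 45
f 48 46 47



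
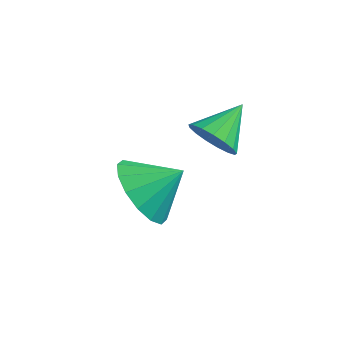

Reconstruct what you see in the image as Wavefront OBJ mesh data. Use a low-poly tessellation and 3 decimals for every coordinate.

v -2.659 -3.165 0.588
v -2.086 -3.085 0.143
v -2.361 -2.055 1.172
v -2.346 -2.926 -0.027
v -2.678 -2.822 -0.056
v -3.006 -2.796 0.063
v -3.254 -2.855 0.301
v -3.366 -2.985 0.606
v -3.316 -3.157 0.906
v -3.115 -3.33 1.133
v -2.81 -3.466 1.236
v -2.47 -3.533 1.19
v -2.174 -3.515 1.006
v -1.988 -3.418 0.726
v -1.956 -3.263 0.415
v -4.427 -3.551 -2.068
v -3.985 -3.112 -2.963
v -3.553 -2.929 -1.332
v -4.382 -2.745 -2.801
v -4.791 -2.594 -2.443
v -5.102 -2.699 -1.984
v -5.233 -3.033 -1.548
v -5.147 -3.505 -1.251
v -4.868 -3.989 -1.173
v -4.471 -4.356 -1.335
v -4.062 -4.507 -1.693
v -3.751 -4.402 -2.152
v -3.621 -4.068 -2.588
v -3.706 -3.596 -2.885
f 2 1 4
f 2 4 3
f 4 1 5
f 4 5 3
f 5 1 6
f 5 6 3
f 6 1 7
f 6 7 3
f 7 1 8
f 7 8 3
f 8 1 9
f 8 9 3
f 9 1 10
f 9 10 3
f 10 1 11
f 10 11 3
f 11 1 12
f 11 12 3
f 12 1 13
f 12 13 3
f 13 1 14
f 13 14 3
f 14 1 15
f 14 15 3
f 15 1 2
f 15 2 3
f 17 16 19
f 17 19 18
f 19 16 20
f 19 20 18
f 20 16 21
f 20 21 18
f 21 16 22
f 21 22 18
f 22 16 23
f 22 23 18
f 23 16 24
f 23 24 18
f 24 16 25
f 24 25 18
f 25 16 26
f 25 26 18
f 26 16 27
f 26 27 18
f 27 16 28
f 27 28 18
f 28 16 29
f 28 29 18
f 29 16 17
f 29 17 18



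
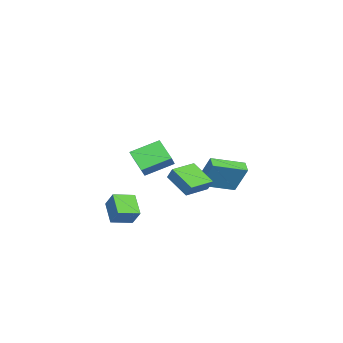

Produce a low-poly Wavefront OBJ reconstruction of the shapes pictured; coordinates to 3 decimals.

v 2.852 -3.294 -2.814
v 1.764 -3.954 -1.947
v 3.265 -2.709 -1.851
v 2.177 -3.37 -0.984
v 3.663 -4.29 -2.556
v 2.575 -4.951 -1.689
v 4.076 -3.706 -1.593
v 2.988 -4.366 -0.726
v -3.782 -1.545 -1.826
v -3.431 -0.697 -0.016
v -4.915 0.216 -2.432
v -4.564 1.064 -0.621
v -3.096 -1.204 -2.119
v -2.745 -0.356 -0.308
v -4.229 0.557 -2.724
v -3.878 1.405 -0.914
v 2.777 -3.277 2.093
v 3.678 -3.168 2.863
v 1.972 -1.847 2.833
v 2.873 -1.738 3.603
v 3.487 -2.382 1.137
v 4.388 -2.273 1.907
v 2.682 -0.952 1.877
v 3.583 -0.843 2.647
v 2.822 -1.332 0.889
v 3.056 -0.975 1.6
v 1.481 -0.518 0.919
v 1.714 -0.16 1.631
v 3.586 -0.04 -0.011
v 3.819 0.318 0.701
v 2.244 0.775 0.02
v 2.478 1.132 0.731
f 2 4 1
f 5 2 1
f 1 4 3
f 3 5 1
f 2 8 4
f 6 2 5
f 6 8 2
f 4 8 3
f 7 5 3
f 3 8 7
f 7 6 5
f 8 6 7
f 10 12 9
f 13 10 9
f 9 12 11
f 11 13 9
f 10 16 12
f 14 10 13
f 14 16 10
f 12 16 11
f 15 13 11
f 11 16 15
f 15 14 13
f 16 14 15
f 18 20 17
f 21 18 17
f 17 20 19
f 19 21 17
f 18 24 20
f 22 18 21
f 22 24 18
f 20 24 19
f 23 21 19
f 19 24 23
f 23 22 21
f 24 22 23
f 26 28 25
f 29 26 25
f 25 28 27
f 27 29 25
f 26 32 28
f 30 26 29
f 30 32 26
f 28 32 27
f 31 29 27
f 27 32 31
f 31 30 29
f 32 30 31



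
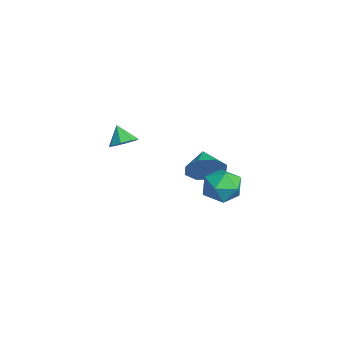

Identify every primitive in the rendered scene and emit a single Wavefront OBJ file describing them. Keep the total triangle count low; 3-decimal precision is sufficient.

v 2.445 1.008 1.941
v 3.343 0.593 1.8
v 1.737 -0.333 1.38
v 2.635 -0.748 1.239
v 2.3 -0.586 2.166
v 2.737 0.242 2.513
v 2.343 0.018 0.667
v 2.78 0.846 1.014
v 3.279 -0.019 1.013
v 3.253 -0.392 1.939
v 1.827 0.652 1.241
v 1.801 0.279 2.167
v -0.045 -3.577 3.363
v 0.491 -3.837 3.711
v -0.655 -3.743 4.177
v 0.439 -3.316 3.779
v 0.104 -2.948 3.603
v -0.319 -2.948 3.287
v -0.581 -3.317 3.015
v -0.53 -3.838 2.947
v -0.195 -4.206 3.123
v 0.228 -4.206 3.44
v -2.894 0.97 -0.805
v -2.596 0.512 0.08
v -4.106 1.17 -0.295
v -2.465 1.297 0.084
v -2.585 1.891 -0.433
v -2.886 1.945 -1.168
v -3.192 1.428 -1.691
v -3.323 0.643 -1.695
v -3.203 0.049 -1.178
v -2.902 -0.005 -0.443
f 1 12 6
f 1 6 2
f 1 2 8
f 1 8 11
f 1 11 12
f 2 6 10
f 6 12 5
f 12 11 3
f 11 8 7
f 8 2 9
f 4 10 5
f 4 5 3
f 4 3 7
f 4 7 9
f 4 9 10
f 5 10 6
f 3 5 12
f 7 3 11
f 9 7 8
f 10 9 2
f 14 13 16
f 14 16 15
f 16 13 17
f 16 17 15
f 17 13 18
f 17 18 15
f 18 13 19
f 18 19 15
f 19 13 20
f 19 20 15
f 20 13 21
f 20 21 15
f 21 13 22
f 21 22 15
f 22 13 14
f 22 14 15
f 24 23 26
f 24 26 25
f 26 23 27
f 26 27 25
f 27 23 28
f 27 28 25
f 28 23 29
f 28 29 25
f 29 23 30
f 29 30 25
f 30 23 31
f 30 31 25
f 31 23 32
f 31 32 25
f 32 23 24
f 32 24 25



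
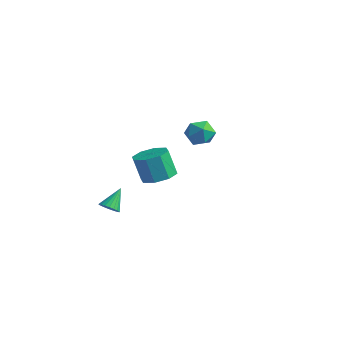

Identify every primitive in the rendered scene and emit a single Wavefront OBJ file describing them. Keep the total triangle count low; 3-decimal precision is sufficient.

v 3.898 -3.275 2.615
v 4.634 -3.449 2.874
v 4.198 -3.52 4.065
v 3.462 -3.345 3.805
v 4.524 -2.847 2.869
v 4.088 -2.918 4.06
v 4.047 -2.495 2.716
v 3.611 -2.566 3.906
v 3.483 -2.6 2.503
v 3.047 -2.671 3.694
v 3.162 -3.1 2.355
v 2.726 -3.171 3.546
v 3.272 -3.702 2.36
v 2.836 -3.773 3.551
v 3.749 -4.054 2.514
v 3.313 -4.125 3.704
v 4.313 -3.949 2.726
v 3.877 -4.02 3.917
v 0.477 2.618 1.087
v 0.903 3.077 1.547
v 0.937 1.603 1.673
v 1.363 2.062 2.133
v 0.589 2.051 2.205
v 0.304 2.678 1.843
v 1.536 2.002 1.377
v 1.251 2.629 1.015
v 1.558 2.697 1.727
v 0.972 2.727 2.239
v 0.868 1.953 0.981
v 0.282 1.983 1.493
v 0.284 -2.703 -1.253
v 0.789 -2.697 -1.182
v 0.156 -1.857 -0.427
v 0.764 -2.551 -1.335
v 0.656 -2.432 -1.473
v 0.484 -2.36 -1.574
v 0.277 -2.347 -1.619
v 0.071 -2.396 -1.601
v -0.098 -2.498 -1.522
v -0.201 -2.635 -1.398
v -0.22 -2.784 -1.248
v -0.152 -2.919 -1.1
v -0.009 -3.017 -0.977
v 0.185 -3.06 -0.903
v 0.396 -3.042 -0.889
v 0.587 -2.965 -0.938
v 0.726 -2.843 -1.042
f 2 1 5
f 2 5 3
f 3 5 6
f 3 6 4
f 5 1 7
f 5 7 6
f 6 7 8
f 6 8 4
f 7 1 9
f 7 9 8
f 8 9 10
f 8 10 4
f 9 1 11
f 9 11 10
f 10 11 12
f 10 12 4
f 11 1 13
f 11 13 12
f 12 13 14
f 12 14 4
f 13 1 15
f 13 15 14
f 14 15 16
f 14 16 4
f 15 1 17
f 15 17 16
f 16 17 18
f 16 18 4
f 17 1 2
f 17 2 18
f 18 2 3
f 18 3 4
f 19 30 24
f 19 24 20
f 19 20 26
f 19 26 29
f 19 29 30
f 20 24 28
f 24 30 23
f 30 29 21
f 29 26 25
f 26 20 27
f 22 28 23
f 22 23 21
f 22 21 25
f 22 25 27
f 22 27 28
f 23 28 24
f 21 23 30
f 25 21 29
f 27 25 26
f 28 27 20
f 32 31 34
f 32 34 33
f 34 31 35
f 34 35 33
f 35 31 36
f 35 36 33
f 36 31 37
f 36 37 33
f 37 31 38
f 37 38 33
f 38 31 39
f 38 39 33
f 39 31 40
f 39 40 33
f 40 31 41
f 40 41 33
f 41 31 42
f 41 42 33
f 42 31 43
f 42 43 33
f 43 31 44
f 43 44 33
f 44 31 45
f 44 45 33
f 45 31 46
f 45 46 33
f 46 31 47
f 46 47 33
f 47 31 32
f 47 32 33



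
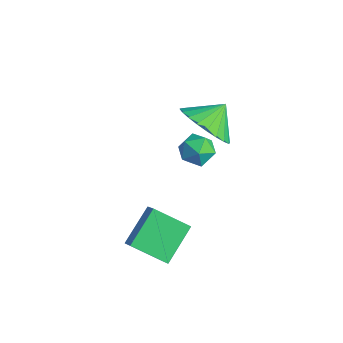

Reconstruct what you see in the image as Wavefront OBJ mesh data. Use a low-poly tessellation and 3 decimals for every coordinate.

v -1.028 -0.015 1.555
v -0.289 -0.444 2.182
v -1.092 0.855 2.225
v -0.056 -0.225 1.92
v 0.03 0.026 1.603
v -0.046 0.27 1.278
v -0.271 0.472 0.995
v -0.611 0.599 0.798
v -1.015 0.633 0.716
v -1.421 0.568 0.761
v -1.767 0.414 0.928
v -2.001 0.195 1.19
v -2.086 -0.056 1.507
v -2.011 -0.3 1.832
v -1.786 -0.502 2.115
v -1.445 -0.629 2.312
v -1.041 -0.662 2.394
v -0.635 -0.598 2.348
v 0.171 -3.675 -1.857
v -0.334 -2.46 -1.001
v -0.452 -3.512 -2.456
v -0.957 -2.296 -1.6
v 1.077 -2.804 -2.56
v 0.572 -1.588 -1.704
v 0.454 -2.64 -3.159
v -0.051 -1.425 -2.303
v -3.494 1.265 -2.595
v -2.785 1.392 -2.746
v -3.175 0.608 -1.654
v -2.466 0.735 -1.805
v -2.895 1.283 -1.565
v -3.092 1.689 -2.147
v -2.868 0.311 -2.253
v -3.065 0.717 -2.835
v -2.398 0.802 -2.535
v -2.415 1.403 -2.11
v -3.545 0.597 -2.29
v -3.562 1.198 -1.865
f 2 1 4
f 2 4 3
f 4 1 5
f 4 5 3
f 5 1 6
f 5 6 3
f 6 1 7
f 6 7 3
f 7 1 8
f 7 8 3
f 8 1 9
f 8 9 3
f 9 1 10
f 9 10 3
f 10 1 11
f 10 11 3
f 11 1 12
f 11 12 3
f 12 1 13
f 12 13 3
f 13 1 14
f 13 14 3
f 14 1 15
f 14 15 3
f 15 1 16
f 15 16 3
f 16 1 17
f 16 17 3
f 17 1 18
f 17 18 3
f 18 1 2
f 18 2 3
f 20 22 19
f 23 20 19
f 19 22 21
f 21 23 19
f 20 26 22
f 24 20 23
f 24 26 20
f 22 26 21
f 25 23 21
f 21 26 25
f 25 24 23
f 26 24 25
f 27 38 32
f 27 32 28
f 27 28 34
f 27 34 37
f 27 37 38
f 28 32 36
f 32 38 31
f 38 37 29
f 37 34 33
f 34 28 35
f 30 36 31
f 30 31 29
f 30 29 33
f 30 33 35
f 30 35 36
f 31 36 32
f 29 31 38
f 33 29 37
f 35 33 34
f 36 35 28



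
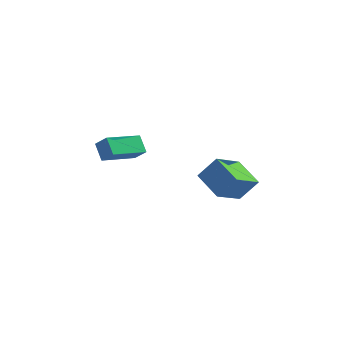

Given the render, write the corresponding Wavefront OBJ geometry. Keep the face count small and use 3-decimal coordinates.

v -2.559 -2.168 1.053
v -1.949 -2.417 1.709
v -1.258 -0.679 0.407
v -0.648 -0.928 1.063
v -2.112 -2.852 0.377
v -1.502 -3.101 1.033
v -0.811 -1.363 -0.269
v -0.201 -1.612 0.387
v 2.536 -3.23 0.123
v 3.381 -2.944 1.202
v 3.4 -1.806 -0.93
v 4.245 -1.521 0.149
v 3.635 -4.319 -0.449
v 4.48 -4.034 0.63
v 4.499 -2.896 -1.502
v 5.344 -2.61 -0.423
f 2 4 1
f 5 2 1
f 1 4 3
f 3 5 1
f 2 8 4
f 6 2 5
f 6 8 2
f 4 8 3
f 7 5 3
f 3 8 7
f 7 6 5
f 8 6 7
f 10 12 9
f 13 10 9
f 9 12 11
f 11 13 9
f 10 16 12
f 14 10 13
f 14 16 10
f 12 16 11
f 15 13 11
f 11 16 15
f 15 14 13
f 16 14 15



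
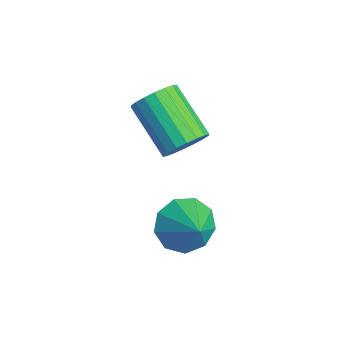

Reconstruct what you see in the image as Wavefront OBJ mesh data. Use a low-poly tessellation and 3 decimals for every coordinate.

v 1.251 -0.785 0.745
v 1.557 -0.644 1.265
v 0.276 -0.915 2.095
v -0.031 -1.055 1.575
v 1.455 -0.4 1.187
v 0.174 -0.671 2.016
v 1.312 -0.233 1.021
v 0.031 -0.503 1.85
v 1.157 -0.174 0.8
v -0.124 -0.445 1.629
v 1.02 -0.237 0.568
v -0.261 -0.507 1.398
v 0.929 -0.408 0.372
v -0.352 -0.679 1.201
v 0.902 -0.654 0.25
v -0.379 -0.924 1.079
v 0.944 -0.925 0.225
v -0.337 -1.196 1.055
v 1.046 -1.169 0.304
v -0.235 -1.44 1.133
v 1.189 -1.337 0.47
v -0.092 -1.607 1.299
v 1.344 -1.395 0.691
v 0.063 -1.666 1.52
v 1.481 -1.333 0.922
v 0.2 -1.603 1.752
v 1.572 -1.161 1.119
v 0.291 -1.432 1.948
v 1.599 -0.916 1.241
v 0.318 -1.186 2.07
v 2.279 -1.253 -1.185
v 2.688 -0.918 -1.731
v 3.141 -1.247 -0.535
v 2.461 -0.557 -1.432
v 2.149 -0.523 -1.018
v 1.897 -0.829 -0.682
v 1.824 -1.334 -0.581
v 1.964 -1.801 -0.763
v 2.251 -2.011 -1.142
v 2.551 -1.866 -1.541
v 2.724 -1.434 -1.774
f 2 1 5
f 2 5 3
f 3 5 6
f 3 6 4
f 5 1 7
f 5 7 6
f 6 7 8
f 6 8 4
f 7 1 9
f 7 9 8
f 8 9 10
f 8 10 4
f 9 1 11
f 9 11 10
f 10 11 12
f 10 12 4
f 11 1 13
f 11 13 12
f 12 13 14
f 12 14 4
f 13 1 15
f 13 15 14
f 14 15 16
f 14 16 4
f 15 1 17
f 15 17 16
f 16 17 18
f 16 18 4
f 17 1 19
f 17 19 18
f 18 19 20
f 18 20 4
f 19 1 21
f 19 21 20
f 20 21 22
f 20 22 4
f 21 1 23
f 21 23 22
f 22 23 24
f 22 24 4
f 23 1 25
f 23 25 24
f 24 25 26
f 24 26 4
f 25 1 27
f 25 27 26
f 26 27 28
f 26 28 4
f 27 1 29
f 27 29 28
f 28 29 30
f 28 30 4
f 29 1 2
f 29 2 30
f 30 2 3
f 30 3 4
f 32 31 34
f 32 34 33
f 34 31 35
f 34 35 33
f 35 31 36
f 35 36 33
f 36 31 37
f 36 37 33
f 37 31 38
f 37 38 33
f 38 31 39
f 38 39 33
f 39 31 40
f 39 40 33
f 40 31 41
f 40 41 33
f 41 31 32
f 41 32 33



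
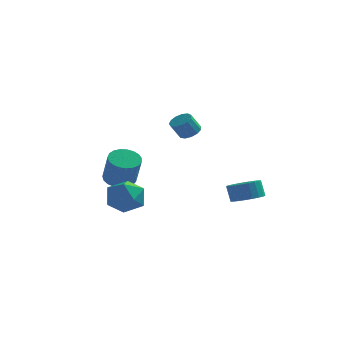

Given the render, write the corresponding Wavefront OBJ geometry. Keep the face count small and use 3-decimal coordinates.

v 0.639 2.036 1.542
v 1.287 1.85 1.793
v 0.79 1.458 2.789
v 0.141 1.644 2.538
v 1.224 2.233 1.912
v 0.727 1.841 2.908
v 0.975 2.553 1.913
v 0.478 2.161 2.909
v 0.619 2.709 1.797
v 0.122 2.317 2.793
v 0.269 2.651 1.6
v -0.228 2.26 2.595
v 0.037 2.398 1.384
v -0.46 2.007 2.38
v -0.005 2.03 1.219
v -0.502 1.639 2.214
v 0.158 1.664 1.156
v -0.339 1.272 2.152
v 0.473 1.416 1.216
v -0.024 1.024 2.212
v 0.841 1.364 1.379
v 0.344 0.973 2.375
v 1.145 1.526 1.594
v 0.647 1.135 2.59
v 3.923 2.441 -3.617
v 4.498 3.282 -3.671
v 4.192 3.56 -2.597
v 3.617 2.719 -2.543
v 4.124 3.421 -3.813
v 3.818 3.7 -2.74
v 3.715 3.392 -3.922
v 3.409 3.67 -2.849
v 3.342 3.197 -3.978
v 3.036 3.475 -2.905
v 3.07 2.872 -3.972
v 2.764 3.15 -2.898
v 2.945 2.473 -3.904
v 2.639 2.751 -2.83
v 2.989 2.068 -3.786
v 2.683 2.346 -2.713
v 3.195 1.727 -3.639
v 2.889 2.005 -2.566
v 3.526 1.51 -3.488
v 3.221 1.788 -2.415
v 3.927 1.454 -3.36
v 3.621 1.732 -2.287
v 4.326 1.568 -3.276
v 4.02 1.846 -2.202
v 4.656 1.834 -3.25
v 4.35 2.112 -2.177
v 4.859 2.204 -3.288
v 4.553 2.482 -2.215
v 4.9 2.615 -3.383
v 4.595 2.894 -2.31
v 4.773 2.997 -3.518
v 4.467 3.275 -2.445
v -2.148 -1.836 -1.108
v -1.518 -1.577 -2.157
v -2.662 -3.643 -1.863
v -2.032 -3.384 -2.912
v -1.413 -3.574 -1.841
v -1.095 -2.457 -1.375
v -3.085 -2.763 -2.645
v -2.767 -1.646 -2.179
v -2.097 -2.15 -3.107
v -1.064 -2.651 -2.611
v -3.116 -2.569 -1.409
v -2.083 -3.07 -0.913
v -3.522 2.174 -2.423
v -2.905 1.537 -2.864
v -2.402 0.748 -1.017
v -3.018 1.386 -0.577
v -2.659 1.859 -2.793
v -2.155 1.071 -0.947
v -2.562 2.236 -2.659
v -2.058 1.448 -0.812
v -2.631 2.602 -2.484
v -2.127 1.814 -0.637
v -2.854 2.894 -2.298
v -2.35 2.106 -0.452
v -3.193 3.062 -2.134
v -2.689 2.273 -0.288
v -3.588 3.076 -2.02
v -3.084 2.288 -0.174
v -3.972 2.934 -1.976
v -3.468 2.146 -0.129
v -4.278 2.661 -2.009
v -3.774 1.872 -0.163
v -4.453 2.304 -2.114
v -3.95 1.515 -0.267
v -4.468 1.924 -2.272
v -3.964 1.135 -0.426
v -4.319 1.587 -2.456
v -3.815 0.799 -0.61
v -4.032 1.352 -2.635
v -3.528 0.564 -0.789
v -3.657 1.26 -2.777
v -3.153 0.471 -0.931
v -3.258 1.325 -2.858
v -2.754 0.536 -1.012
f 2 1 5
f 2 5 3
f 3 5 6
f 3 6 4
f 5 1 7
f 5 7 6
f 6 7 8
f 6 8 4
f 7 1 9
f 7 9 8
f 8 9 10
f 8 10 4
f 9 1 11
f 9 11 10
f 10 11 12
f 10 12 4
f 11 1 13
f 11 13 12
f 12 13 14
f 12 14 4
f 13 1 15
f 13 15 14
f 14 15 16
f 14 16 4
f 15 1 17
f 15 17 16
f 16 17 18
f 16 18 4
f 17 1 19
f 17 19 18
f 18 19 20
f 18 20 4
f 19 1 21
f 19 21 20
f 20 21 22
f 20 22 4
f 21 1 23
f 21 23 22
f 22 23 24
f 22 24 4
f 23 1 2
f 23 2 24
f 24 2 3
f 24 3 4
f 26 25 29
f 26 29 27
f 27 29 30
f 27 30 28
f 29 25 31
f 29 31 30
f 30 31 32
f 30 32 28
f 31 25 33
f 31 33 32
f 32 33 34
f 32 34 28
f 33 25 35
f 33 35 34
f 34 35 36
f 34 36 28
f 35 25 37
f 35 37 36
f 36 37 38
f 36 38 28
f 37 25 39
f 37 39 38
f 38 39 40
f 38 40 28
f 39 25 41
f 39 41 40
f 40 41 42
f 40 42 28
f 41 25 43
f 41 43 42
f 42 43 44
f 42 44 28
f 43 25 45
f 43 45 44
f 44 45 46
f 44 46 28
f 45 25 47
f 45 47 46
f 46 47 48
f 46 48 28
f 47 25 49
f 47 49 48
f 48 49 50
f 48 50 28
f 49 25 51
f 49 51 50
f 50 51 52
f 50 52 28
f 51 25 53
f 51 53 52
f 52 53 54
f 52 54 28
f 53 25 55
f 53 55 54
f 54 55 56
f 54 56 28
f 55 25 26
f 55 26 56
f 56 26 27
f 56 27 28
f 57 68 62
f 57 62 58
f 57 58 64
f 57 64 67
f 57 67 68
f 58 62 66
f 62 68 61
f 68 67 59
f 67 64 63
f 64 58 65
f 60 66 61
f 60 61 59
f 60 59 63
f 60 63 65
f 60 65 66
f 61 66 62
f 59 61 68
f 63 59 67
f 65 63 64
f 66 65 58
f 70 69 73
f 70 73 71
f 71 73 74
f 71 74 72
f 73 69 75
f 73 75 74
f 74 75 76
f 74 76 72
f 75 69 77
f 75 77 76
f 76 77 78
f 76 78 72
f 77 69 79
f 77 79 78
f 78 79 80
f 78 80 72
f 79 69 81
f 79 81 80
f 80 81 82
f 80 82 72
f 81 69 83
f 81 83 82
f 82 83 84
f 82 84 72
f 83 69 85
f 83 85 84
f 84 85 86
f 84 86 72
f 85 69 87
f 85 87 86
f 86 87 88
f 86 88 72
f 87 69 89
f 87 89 88
f 88 89 90
f 88 90 72
f 89 69 91
f 89 91 90
f 90 91 92
f 90 92 72
f 91 69 93
f 91 93 92
f 92 93 94
f 92 94 72
f 93 69 95
f 93 95 94
f 94 95 96
f 94 96 72
f 95 69 97
f 95 97 96
f 96 97 98
f 96 98 72
f 97 69 99
f 97 99 98
f 98 99 100
f 98 100 72
f 99 69 70
f 99 70 100
f 100 70 71
f 100 71 72



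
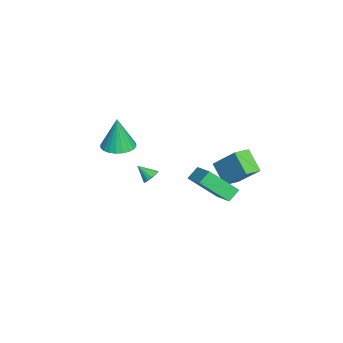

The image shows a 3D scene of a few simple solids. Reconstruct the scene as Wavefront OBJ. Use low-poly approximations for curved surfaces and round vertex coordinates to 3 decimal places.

v -1.996 -0.987 -0.192
v -1.545 -1.223 -0.296
v -2.224 -1.713 0.472
v -1.49 -1.069 -0.108
v -1.551 -0.896 0.06
v -1.714 -0.744 0.171
v -1.941 -0.647 0.199
v -2.182 -0.629 0.137
v -2.38 -0.692 0
v -2.49 -0.823 -0.181
v -2.487 -0.991 -0.364
v -2.372 -1.158 -0.508
v -2.171 -1.286 -0.579
v -1.93 -1.345 -0.562
v -1.704 -1.322 -0.46
v -3.752 -2.866 0.965
v -2.898 -3.258 0.946
v -3.728 -2.914 2.975
v -2.813 -2.902 0.953
v -2.87 -2.54 0.963
v -3.062 -2.227 0.973
v -3.359 -2.012 0.981
v -3.716 -1.927 0.988
v -4.078 -1.984 0.991
v -4.391 -2.176 0.99
v -4.606 -2.473 0.985
v -4.691 -2.83 0.977
v -4.634 -3.192 0.968
v -4.442 -3.504 0.958
v -4.145 -3.719 0.949
v -3.788 -3.805 0.943
v -3.426 -3.747 0.94
v -3.114 -3.555 0.941
v 1.6 2.6 0.972
v 1.689 1.171 2.266
v 1.144 3.049 1.5
v 1.233 1.62 2.794
v 3.027 3.28 1.626
v 3.116 1.851 2.92
v 2.571 3.729 2.154
v 2.66 2.3 3.448
v -2.205 3.45 -0.427
v -3.067 2.803 0.572
v -1.459 4.59 0.955
v -2.321 3.942 1.954
v -1.499 2.778 -0.254
v -2.361 2.13 0.745
v -0.753 3.917 1.128
v -1.615 3.27 2.127
f 2 1 4
f 2 4 3
f 4 1 5
f 4 5 3
f 5 1 6
f 5 6 3
f 6 1 7
f 6 7 3
f 7 1 8
f 7 8 3
f 8 1 9
f 8 9 3
f 9 1 10
f 9 10 3
f 10 1 11
f 10 11 3
f 11 1 12
f 11 12 3
f 12 1 13
f 12 13 3
f 13 1 14
f 13 14 3
f 14 1 15
f 14 15 3
f 15 1 2
f 15 2 3
f 17 16 19
f 17 19 18
f 19 16 20
f 19 20 18
f 20 16 21
f 20 21 18
f 21 16 22
f 21 22 18
f 22 16 23
f 22 23 18
f 23 16 24
f 23 24 18
f 24 16 25
f 24 25 18
f 25 16 26
f 25 26 18
f 26 16 27
f 26 27 18
f 27 16 28
f 27 28 18
f 28 16 29
f 28 29 18
f 29 16 30
f 29 30 18
f 30 16 31
f 30 31 18
f 31 16 32
f 31 32 18
f 32 16 33
f 32 33 18
f 33 16 17
f 33 17 18
f 35 37 34
f 38 35 34
f 34 37 36
f 36 38 34
f 35 41 37
f 39 35 38
f 39 41 35
f 37 41 36
f 40 38 36
f 36 41 40
f 40 39 38
f 41 39 40
f 43 45 42
f 46 43 42
f 42 45 44
f 44 46 42
f 43 49 45
f 47 43 46
f 47 49 43
f 45 49 44
f 48 46 44
f 44 49 48
f 48 47 46
f 49 47 48



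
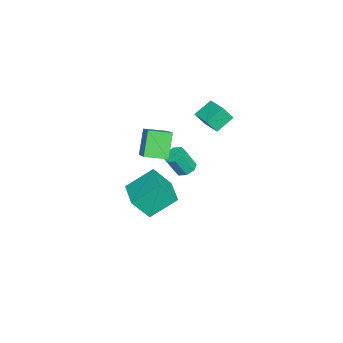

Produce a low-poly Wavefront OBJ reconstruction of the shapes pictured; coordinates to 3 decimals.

v 3.561 -2.209 1.221
v 2.849 -0.655 2.493
v 3.216 -1.193 -0.212
v 2.505 0.36 1.06
v 5.415 -1.44 1.32
v 4.704 0.113 2.592
v 5.071 -0.425 -0.113
v 4.359 1.129 1.159
v -3.335 -2.575 1.253
v -2.11 -2.009 2.093
v -3.775 -1.108 0.907
v -2.549 -0.542 1.747
v -2.191 -2.618 -0.387
v -0.965 -2.052 0.453
v -2.63 -1.151 -0.733
v -1.405 -0.585 0.107
v -4.766 2.104 2.652
v -4.486 1.49 3.668
v -3.61 3.071 2.918
v -3.33 2.456 3.935
v -3.87 1.244 1.885
v -3.59 0.629 2.902
v -2.714 2.21 2.152
v -2.434 1.596 3.168
v -3.048 0.19 -1.918
v -2.317 0.385 -1.989
v -2 -0.275 -0.532
v -2.732 -0.47 -0.462
v -2.635 0.8 -1.732
v -2.318 0.14 -0.276
v -3.194 0.857 -1.584
v -2.877 0.197 -0.128
v -3.669 0.523 -1.632
v -3.352 -0.136 -0.176
v -3.78 -0.005 -1.848
v -3.463 -0.665 -0.391
v -3.462 -0.42 -2.104
v -3.145 -1.08 -0.648
v -2.903 -0.477 -2.252
v -2.586 -1.137 -0.796
v -2.428 -0.144 -2.204
v -2.111 -0.803 -0.748
f 2 4 1
f 5 2 1
f 1 4 3
f 3 5 1
f 2 8 4
f 6 2 5
f 6 8 2
f 4 8 3
f 7 5 3
f 3 8 7
f 7 6 5
f 8 6 7
f 10 12 9
f 13 10 9
f 9 12 11
f 11 13 9
f 10 16 12
f 14 10 13
f 14 16 10
f 12 16 11
f 15 13 11
f 11 16 15
f 15 14 13
f 16 14 15
f 18 20 17
f 21 18 17
f 17 20 19
f 19 21 17
f 18 24 20
f 22 18 21
f 22 24 18
f 20 24 19
f 23 21 19
f 19 24 23
f 23 22 21
f 24 22 23
f 26 25 29
f 26 29 27
f 27 29 30
f 27 30 28
f 29 25 31
f 29 31 30
f 30 31 32
f 30 32 28
f 31 25 33
f 31 33 32
f 32 33 34
f 32 34 28
f 33 25 35
f 33 35 34
f 34 35 36
f 34 36 28
f 35 25 37
f 35 37 36
f 36 37 38
f 36 38 28
f 37 25 39
f 37 39 38
f 38 39 40
f 38 40 28
f 39 25 41
f 39 41 40
f 40 41 42
f 40 42 28
f 41 25 26
f 41 26 42
f 42 26 27
f 42 27 28



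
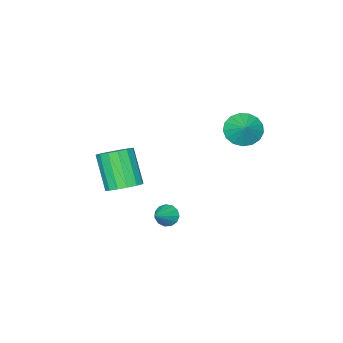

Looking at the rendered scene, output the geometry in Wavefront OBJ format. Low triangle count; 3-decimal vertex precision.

v 3.537 -1.623 -1.293
v 4.008 -2.312 -1.604
v 3.553 -3.385 0.082
v 3.083 -2.697 0.393
v 4.31 -2.06 -1.363
v 3.855 -3.133 0.323
v 4.404 -1.692 -1.103
v 3.949 -2.765 0.583
v 4.266 -1.305 -0.894
v 3.812 -2.378 0.792
v 3.933 -1.004 -0.792
v 3.479 -2.077 0.894
v 3.494 -0.868 -0.824
v 3.04 -1.941 0.862
v 3.067 -0.935 -0.982
v 2.612 -2.008 0.704
v 2.765 -1.187 -1.223
v 2.31 -2.26 0.463
v 2.671 -1.555 -1.483
v 2.216 -2.628 0.203
v 2.808 -1.942 -1.692
v 2.354 -3.015 -0.006
v 3.141 -2.243 -1.794
v 2.687 -3.316 -0.108
v 3.58 -2.379 -1.762
v 3.126 -3.452 -0.076
v 2.227 -0.233 -3.232
v 2.525 -0.092 -3.757
v 3.373 0.113 -2.488
v 2.368 0.202 -3.651
v 2.166 0.357 -3.412
v 1.983 0.326 -3.116
v 1.878 0.117 -2.857
v 1.883 -0.203 -2.717
v 1.998 -0.532 -2.74
v 2.185 -0.767 -2.919
v 2.385 -0.831 -3.198
v 2.535 -0.706 -3.488
v 2.587 -0.43 -3.696
v -2.532 0.104 0.463
v -1.802 -0.519 0.455
v -1.968 0.756 1.177
v -1.704 -0.23 0.112
v -1.795 0.136 -0.151
v -2.055 0.495 -0.272
v -2.425 0.764 -0.226
v -2.819 0.881 -0.021
v -3.148 0.821 0.295
v -3.335 0.596 0.649
v -3.339 0.258 0.96
v -3.158 -0.115 1.158
v -2.833 -0.438 1.197
v -2.44 -0.637 1.067
v -2.068 -0.666 0.799
f 2 1 5
f 2 5 3
f 3 5 6
f 3 6 4
f 5 1 7
f 5 7 6
f 6 7 8
f 6 8 4
f 7 1 9
f 7 9 8
f 8 9 10
f 8 10 4
f 9 1 11
f 9 11 10
f 10 11 12
f 10 12 4
f 11 1 13
f 11 13 12
f 12 13 14
f 12 14 4
f 13 1 15
f 13 15 14
f 14 15 16
f 14 16 4
f 15 1 17
f 15 17 16
f 16 17 18
f 16 18 4
f 17 1 19
f 17 19 18
f 18 19 20
f 18 20 4
f 19 1 21
f 19 21 20
f 20 21 22
f 20 22 4
f 21 1 23
f 21 23 22
f 22 23 24
f 22 24 4
f 23 1 25
f 23 25 24
f 24 25 26
f 24 26 4
f 25 1 2
f 25 2 26
f 26 2 3
f 26 3 4
f 28 27 30
f 28 30 29
f 30 27 31
f 30 31 29
f 31 27 32
f 31 32 29
f 32 27 33
f 32 33 29
f 33 27 34
f 33 34 29
f 34 27 35
f 34 35 29
f 35 27 36
f 35 36 29
f 36 27 37
f 36 37 29
f 37 27 38
f 37 38 29
f 38 27 39
f 38 39 29
f 39 27 28
f 39 28 29
f 41 40 43
f 41 43 42
f 43 40 44
f 43 44 42
f 44 40 45
f 44 45 42
f 45 40 46
f 45 46 42
f 46 40 47
f 46 47 42
f 47 40 48
f 47 48 42
f 48 40 49
f 48 49 42
f 49 40 50
f 49 50 42
f 50 40 51
f 50 51 42
f 51 40 52
f 51 52 42
f 52 40 53
f 52 53 42
f 53 40 54
f 53 54 42
f 54 40 41
f 54 41 42



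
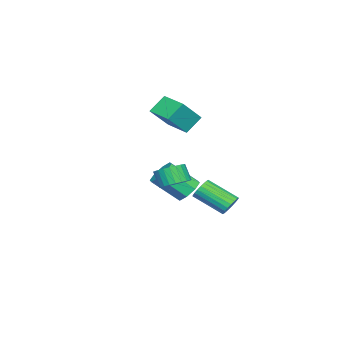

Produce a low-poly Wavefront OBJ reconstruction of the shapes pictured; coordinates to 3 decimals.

v 2.882 -0.382 1.649
v 3.65 -0.622 1.734
v 3.407 -1.078 2.637
v 2.638 -0.838 2.551
v 3.657 -0.341 1.878
v 3.414 -0.797 2.781
v 3.546 -0.066 1.987
v 3.303 -0.522 2.89
v 3.334 0.161 2.045
v 3.091 -0.295 2.947
v 3.053 0.305 2.042
v 2.809 -0.151 2.944
v 2.745 0.345 1.979
v 2.502 -0.111 2.882
v 2.459 0.274 1.866
v 2.216 -0.182 2.769
v 2.237 0.103 1.72
v 1.994 -0.353 2.623
v 2.113 -0.142 1.563
v 1.87 -0.598 2.466
v 2.106 -0.423 1.419
v 1.863 -0.879 2.322
v 2.217 -0.698 1.31
v 1.974 -1.154 2.213
v 2.429 -0.925 1.253
v 2.186 -1.381 2.155
v 2.711 -1.069 1.256
v 2.467 -1.525 2.158
v 3.018 -1.109 1.318
v 2.775 -1.565 2.221
v 3.304 -1.038 1.431
v 3.061 -1.494 2.334
v 3.526 -0.867 1.577
v 3.283 -1.323 2.48
v -2.412 -2.092 -1.184
v -1.74 -2.301 -1.679
v -1.197 -3.657 -0.372
v -1.868 -3.448 0.124
v -1.596 -1.827 -1.247
v -1.053 -3.182 0.061
v -1.929 -1.507 -0.778
v -1.386 -2.863 0.53
v -2.545 -1.531 -0.546
v -2.002 -2.886 0.761
v -3.083 -1.883 -0.688
v -2.54 -3.239 0.619
v -3.227 -2.358 -1.121
v -2.684 -3.713 0.187
v -2.894 -2.677 -1.59
v -2.351 -4.033 -0.282
v -2.278 -2.654 -1.821
v -1.735 -4.009 -0.514
v -4.849 -3.571 3.616
v -3.732 -4.108 4.865
v -4.045 -2.122 3.52
v -2.928 -2.658 4.77
v -4.072 -4.062 2.71
v -2.955 -4.598 3.96
v -3.268 -2.612 2.615
v -2.151 -3.149 3.864
v -2.378 0.302 -1.831
v -2 0.021 -2.323
v -1.944 -1.662 -1.32
v -2.322 -1.382 -0.829
v -1.803 0.13 -2.151
v -1.747 -1.553 -1.148
v -1.705 0.268 -1.925
v -1.649 -1.415 -0.922
v -1.724 0.412 -1.682
v -1.668 -1.271 -0.679
v -1.855 0.537 -1.465
v -1.8 -1.146 -0.462
v -2.077 0.621 -1.312
v -2.022 -1.062 -0.309
v -2.351 0.65 -1.248
v -2.296 -1.033 -0.245
v -2.63 0.619 -1.285
v -2.574 -1.064 -0.282
v -2.865 0.532 -1.417
v -2.809 -1.151 -0.414
v -3.016 0.406 -1.62
v -2.96 -1.277 -0.617
v -3.056 0.262 -1.86
v -3 -1.421 -0.857
v -2.979 0.125 -2.095
v -2.924 -1.558 -1.092
v -2.799 0.018 -2.284
v -2.743 -1.665 -1.281
v -2.545 -0.04 -2.395
v -2.489 -1.723 -1.392
v -2.263 -0.039 -2.409
v -2.207 -1.722 -1.406
f 2 1 5
f 2 5 3
f 3 5 6
f 3 6 4
f 5 1 7
f 5 7 6
f 6 7 8
f 6 8 4
f 7 1 9
f 7 9 8
f 8 9 10
f 8 10 4
f 9 1 11
f 9 11 10
f 10 11 12
f 10 12 4
f 11 1 13
f 11 13 12
f 12 13 14
f 12 14 4
f 13 1 15
f 13 15 14
f 14 15 16
f 14 16 4
f 15 1 17
f 15 17 16
f 16 17 18
f 16 18 4
f 17 1 19
f 17 19 18
f 18 19 20
f 18 20 4
f 19 1 21
f 19 21 20
f 20 21 22
f 20 22 4
f 21 1 23
f 21 23 22
f 22 23 24
f 22 24 4
f 23 1 25
f 23 25 24
f 24 25 26
f 24 26 4
f 25 1 27
f 25 27 26
f 26 27 28
f 26 28 4
f 27 1 29
f 27 29 28
f 28 29 30
f 28 30 4
f 29 1 31
f 29 31 30
f 30 31 32
f 30 32 4
f 31 1 33
f 31 33 32
f 32 33 34
f 32 34 4
f 33 1 2
f 33 2 34
f 34 2 3
f 34 3 4
f 36 35 39
f 36 39 37
f 37 39 40
f 37 40 38
f 39 35 41
f 39 41 40
f 40 41 42
f 40 42 38
f 41 35 43
f 41 43 42
f 42 43 44
f 42 44 38
f 43 35 45
f 43 45 44
f 44 45 46
f 44 46 38
f 45 35 47
f 45 47 46
f 46 47 48
f 46 48 38
f 47 35 49
f 47 49 48
f 48 49 50
f 48 50 38
f 49 35 51
f 49 51 50
f 50 51 52
f 50 52 38
f 51 35 36
f 51 36 52
f 52 36 37
f 52 37 38
f 54 56 53
f 57 54 53
f 53 56 55
f 55 57 53
f 54 60 56
f 58 54 57
f 58 60 54
f 56 60 55
f 59 57 55
f 55 60 59
f 59 58 57
f 60 58 59
f 62 61 65
f 62 65 63
f 63 65 66
f 63 66 64
f 65 61 67
f 65 67 66
f 66 67 68
f 66 68 64
f 67 61 69
f 67 69 68
f 68 69 70
f 68 70 64
f 69 61 71
f 69 71 70
f 70 71 72
f 70 72 64
f 71 61 73
f 71 73 72
f 72 73 74
f 72 74 64
f 73 61 75
f 73 75 74
f 74 75 76
f 74 76 64
f 75 61 77
f 75 77 76
f 76 77 78
f 76 78 64
f 77 61 79
f 77 79 78
f 78 79 80
f 78 80 64
f 79 61 81
f 79 81 80
f 80 81 82
f 80 82 64
f 81 61 83
f 81 83 82
f 82 83 84
f 82 84 64
f 83 61 85
f 83 85 84
f 84 85 86
f 84 86 64
f 85 61 87
f 85 87 86
f 86 87 88
f 86 88 64
f 87 61 89
f 87 89 88
f 88 89 90
f 88 90 64
f 89 61 91
f 89 91 90
f 90 91 92
f 90 92 64
f 91 61 62
f 91 62 92
f 92 62 63
f 92 63 64



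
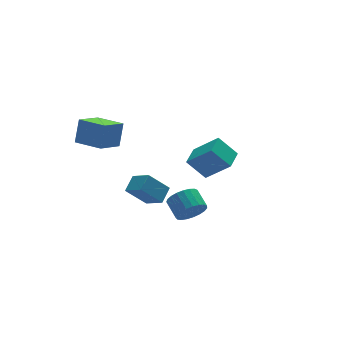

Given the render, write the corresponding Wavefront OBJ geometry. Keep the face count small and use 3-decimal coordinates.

v 2.307 2.47 -2.29
v 1.401 3.12 -1.115
v 3.236 3.508 -2.148
v 2.329 4.158 -0.973
v 3.331 1.362 -0.887
v 2.424 2.012 0.288
v 4.259 2.4 -0.745
v 3.353 3.05 0.43
v -1.249 -3.432 -0.109
v -0.994 -3.82 0.674
v -1.056 -2.736 1.231
v -1.311 -2.348 0.449
v -0.661 -3.723 0.522
v -0.723 -2.639 1.079
v -0.43 -3.575 0.261
v -0.492 -2.492 0.818
v -0.341 -3.403 -0.064
v -0.402 -2.32 0.494
v -0.408 -3.236 -0.397
v -0.47 -2.152 0.161
v -0.621 -3.102 -0.679
v -0.683 -2.019 -0.122
v -0.943 -3.026 -0.864
v -1.005 -1.942 -0.306
v -1.318 -3.02 -0.917
v -1.379 -1.936 -0.36
v -1.68 -3.085 -0.831
v -1.742 -2.001 -0.274
v -1.968 -3.21 -0.62
v -2.03 -2.126 -0.063
v -2.132 -3.373 -0.321
v -2.194 -2.29 0.237
v -2.143 -3.547 0.015
v -2.205 -2.463 0.573
v -2 -3.7 0.33
v -2.062 -2.617 0.888
v -1.727 -3.808 0.569
v -1.788 -2.724 1.126
v -1.371 -3.85 0.69
v -1.432 -2.766 1.248
v -1.872 -0.997 -0.802
v -3.002 -0.761 0.418
v -2.345 0.068 -1.445
v -3.475 0.303 -0.224
v -1.145 -0.343 -0.256
v -2.275 -0.108 0.965
v -1.618 0.721 -0.898
v -2.748 0.957 0.322
v -3.971 2.512 1.927
v -3.53 2.958 3.377
v -4.874 4.057 1.727
v -4.432 4.502 3.178
v -2.588 3.238 1.282
v -2.146 3.683 2.733
v -3.49 4.782 1.083
v -3.049 5.228 2.533
f 2 4 1
f 5 2 1
f 1 4 3
f 3 5 1
f 2 8 4
f 6 2 5
f 6 8 2
f 4 8 3
f 7 5 3
f 3 8 7
f 7 6 5
f 8 6 7
f 10 9 13
f 10 13 11
f 11 13 14
f 11 14 12
f 13 9 15
f 13 15 14
f 14 15 16
f 14 16 12
f 15 9 17
f 15 17 16
f 16 17 18
f 16 18 12
f 17 9 19
f 17 19 18
f 18 19 20
f 18 20 12
f 19 9 21
f 19 21 20
f 20 21 22
f 20 22 12
f 21 9 23
f 21 23 22
f 22 23 24
f 22 24 12
f 23 9 25
f 23 25 24
f 24 25 26
f 24 26 12
f 25 9 27
f 25 27 26
f 26 27 28
f 26 28 12
f 27 9 29
f 27 29 28
f 28 29 30
f 28 30 12
f 29 9 31
f 29 31 30
f 30 31 32
f 30 32 12
f 31 9 33
f 31 33 32
f 32 33 34
f 32 34 12
f 33 9 35
f 33 35 34
f 34 35 36
f 34 36 12
f 35 9 37
f 35 37 36
f 36 37 38
f 36 38 12
f 37 9 39
f 37 39 38
f 38 39 40
f 38 40 12
f 39 9 10
f 39 10 40
f 40 10 11
f 40 11 12
f 42 44 41
f 45 42 41
f 41 44 43
f 43 45 41
f 42 48 44
f 46 42 45
f 46 48 42
f 44 48 43
f 47 45 43
f 43 48 47
f 47 46 45
f 48 46 47
f 50 52 49
f 53 50 49
f 49 52 51
f 51 53 49
f 50 56 52
f 54 50 53
f 54 56 50
f 52 56 51
f 55 53 51
f 51 56 55
f 55 54 53
f 56 54 55



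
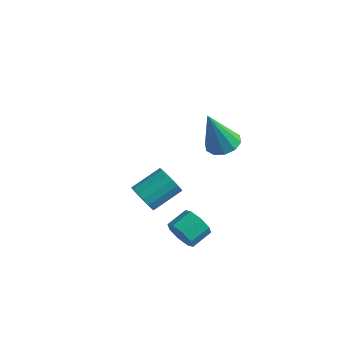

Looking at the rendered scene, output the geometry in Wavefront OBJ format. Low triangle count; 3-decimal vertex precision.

v 3.906 -0.171 0.658
v 4.614 0.051 0.864
v 3.534 -0.769 2.582
v 4.321 0.422 0.922
v 3.87 0.566 0.879
v 3.432 0.428 0.752
v 3.176 0.062 0.588
v 3.199 -0.393 0.451
v 3.492 -0.763 0.393
v 3.943 -0.907 0.436
v 4.381 -0.77 0.563
v 4.637 -0.404 0.727
v 3.592 -2.769 -3.522
v 3.921 -3.091 -2.943
v 4.177 -2.173 -2.578
v 3.848 -1.851 -3.158
v 4.275 -3.016 -3.379
v 4.531 -2.098 -3.015
v 4.228 -2.796 -3.899
v 4.484 -1.879 -3.535
v 3.809 -2.561 -4.198
v 4.065 -1.643 -3.834
v 3.263 -2.447 -4.102
v 3.519 -1.529 -3.737
v 2.909 -2.522 -3.665
v 3.165 -1.604 -3.301
v 2.956 -2.741 -3.145
v 3.212 -1.824 -2.781
v 3.375 -2.977 -2.846
v 3.631 -2.059 -2.482
v 0.78 -1.398 -3.538
v 1.15 -1.833 -3.085
v 1.751 -0.598 -2.389
v 1.38 -0.162 -2.842
v 1.381 -1.78 -3.379
v 1.982 -0.545 -2.683
v 1.45 -1.624 -3.716
v 2.051 -0.388 -3.02
v 1.34 -1.407 -4.006
v 1.941 -0.172 -3.309
v 1.08 -1.188 -4.17
v 1.681 0.047 -3.473
v 0.739 -1.025 -4.164
v 1.34 0.21 -3.468
v 0.409 -0.962 -3.991
v 1.01 0.273 -3.295
v 0.178 -1.015 -3.697
v 0.779 0.22 -3.001
v 0.109 -1.172 -3.36
v 0.71 0.064 -2.664
v 0.219 -1.388 -3.071
v 0.82 -0.153 -2.374
v 0.479 -1.607 -2.907
v 1.08 -0.372 -2.21
v 0.82 -1.77 -2.912
v 1.421 -0.535 -2.216
f 2 1 4
f 2 4 3
f 4 1 5
f 4 5 3
f 5 1 6
f 5 6 3
f 6 1 7
f 6 7 3
f 7 1 8
f 7 8 3
f 8 1 9
f 8 9 3
f 9 1 10
f 9 10 3
f 10 1 11
f 10 11 3
f 11 1 12
f 11 12 3
f 12 1 2
f 12 2 3
f 14 13 17
f 14 17 15
f 15 17 18
f 15 18 16
f 17 13 19
f 17 19 18
f 18 19 20
f 18 20 16
f 19 13 21
f 19 21 20
f 20 21 22
f 20 22 16
f 21 13 23
f 21 23 22
f 22 23 24
f 22 24 16
f 23 13 25
f 23 25 24
f 24 25 26
f 24 26 16
f 25 13 27
f 25 27 26
f 26 27 28
f 26 28 16
f 27 13 29
f 27 29 28
f 28 29 30
f 28 30 16
f 29 13 14
f 29 14 30
f 30 14 15
f 30 15 16
f 32 31 35
f 32 35 33
f 33 35 36
f 33 36 34
f 35 31 37
f 35 37 36
f 36 37 38
f 36 38 34
f 37 31 39
f 37 39 38
f 38 39 40
f 38 40 34
f 39 31 41
f 39 41 40
f 40 41 42
f 40 42 34
f 41 31 43
f 41 43 42
f 42 43 44
f 42 44 34
f 43 31 45
f 43 45 44
f 44 45 46
f 44 46 34
f 45 31 47
f 45 47 46
f 46 47 48
f 46 48 34
f 47 31 49
f 47 49 48
f 48 49 50
f 48 50 34
f 49 31 51
f 49 51 50
f 50 51 52
f 50 52 34
f 51 31 53
f 51 53 52
f 52 53 54
f 52 54 34
f 53 31 55
f 53 55 54
f 54 55 56
f 54 56 34
f 55 31 32
f 55 32 56
f 56 32 33
f 56 33 34

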